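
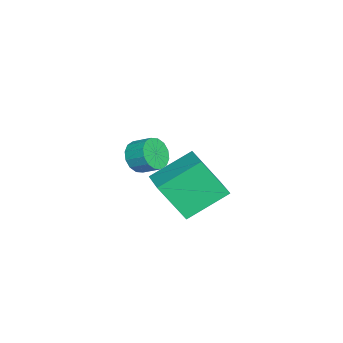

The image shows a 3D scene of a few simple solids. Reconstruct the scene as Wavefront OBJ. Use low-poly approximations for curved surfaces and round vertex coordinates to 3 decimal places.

v -1.285 -3.632 -1.027
v -0.91 -3.326 -1.738
v -0.64 -2.463 -1.224
v -1.015 -2.768 -0.513
v -1.33 -3.182 -1.758
v -1.061 -2.319 -1.245
v -1.739 -3.159 -1.583
v -1.469 -2.295 -1.07
v -2.026 -3.262 -1.259
v -1.756 -2.399 -0.745
v -2.114 -3.464 -0.872
v -1.845 -2.601 -0.359
v -1.98 -3.712 -0.527
v -1.711 -2.849 -0.014
v -1.66 -3.937 -0.316
v -1.39 -3.074 0.198
v -1.239 -4.081 -0.295
v -0.97 -3.218 0.218
v -0.831 -4.105 -0.47
v -0.561 -3.241 0.043
v -0.544 -4.001 -0.795
v -0.274 -3.138 -0.281
v -0.455 -3.799 -1.181
v -0.186 -2.936 -0.668
v -0.589 -3.551 -1.526
v -0.32 -2.688 -1.013
v 3.317 -0.909 -0.688
v 3.359 -2.084 1.052
v 2.298 0.658 0.394
v 2.34 -0.517 2.134
v 4.78 -0.243 -0.274
v 4.822 -1.418 1.466
v 3.761 1.324 0.808
v 3.803 0.149 2.548
f 2 1 5
f 2 5 3
f 3 5 6
f 3 6 4
f 5 1 7
f 5 7 6
f 6 7 8
f 6 8 4
f 7 1 9
f 7 9 8
f 8 9 10
f 8 10 4
f 9 1 11
f 9 11 10
f 10 11 12
f 10 12 4
f 11 1 13
f 11 13 12
f 12 13 14
f 12 14 4
f 13 1 15
f 13 15 14
f 14 15 16
f 14 16 4
f 15 1 17
f 15 17 16
f 16 17 18
f 16 18 4
f 17 1 19
f 17 19 18
f 18 19 20
f 18 20 4
f 19 1 21
f 19 21 20
f 20 21 22
f 20 22 4
f 21 1 23
f 21 23 22
f 22 23 24
f 22 24 4
f 23 1 25
f 23 25 24
f 24 25 26
f 24 26 4
f 25 1 2
f 25 2 26
f 26 2 3
f 26 3 4
f 28 30 27
f 31 28 27
f 27 30 29
f 29 31 27
f 28 34 30
f 32 28 31
f 32 34 28
f 30 34 29
f 33 31 29
f 29 34 33
f 33 32 31
f 34 32 33



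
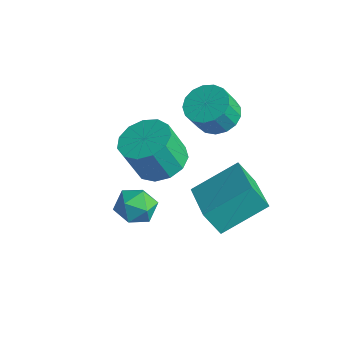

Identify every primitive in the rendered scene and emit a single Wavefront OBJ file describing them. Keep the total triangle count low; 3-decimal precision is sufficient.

v -2.287 1.485 -0.437
v -1.257 1.71 -0.206
v -1.462 1.08 1.327
v -2.493 0.855 1.097
v -1.579 2.201 -0.048
v -1.784 1.572 1.486
v -2.126 2.465 -0.013
v -2.331 1.835 1.521
v -2.725 2.417 -0.112
v -2.93 1.788 1.421
v -3.184 2.074 -0.315
v -3.39 1.445 1.218
v -3.359 1.543 -0.556
v -3.564 0.914 0.977
v -3.194 0.994 -0.759
v -3.399 0.365 0.774
v -2.741 0.601 -0.86
v -2.946 -0.029 0.673
v -2.144 0.488 -0.827
v -2.349 -0.142 0.707
v -1.592 0.692 -0.669
v -1.797 0.062 0.864
v -1.261 1.147 -0.438
v -1.467 0.518 1.095
v -1.012 1.897 -1.387
v -0.489 3.672 -0.352
v -0.533 2.348 -2.403
v -0.01 4.123 -1.368
v 0.89 1.037 -0.872
v 1.413 2.812 0.163
v 1.369 1.488 -1.888
v 1.892 3.263 -0.853
v -1.31 3.338 2.034
v -0.566 3.807 2.266
v -0.506 3.192 3.318
v -1.25 2.722 3.086
v -0.894 4.046 2.425
v -0.834 3.431 3.477
v -1.317 4.123 2.494
v -1.257 3.508 3.546
v -1.739 4.02 2.458
v -1.678 3.404 3.509
v -2.062 3.76 2.324
v -2.002 3.145 3.376
v -2.213 3.404 2.125
v -2.153 2.789 3.176
v -2.157 3.032 1.904
v -2.097 2.417 2.956
v -1.908 2.731 1.713
v -1.847 2.116 2.765
v -1.521 2.568 1.596
v -1.461 1.953 2.648
v -1.086 2.582 1.579
v -1.026 1.967 2.631
v -0.702 2.769 1.667
v -0.642 2.154 2.718
v -0.458 3.086 1.838
v -0.398 2.471 2.89
v -0.409 3.461 2.055
v -0.348 2.845 3.106
v -0.195 -0.665 -0.357
v 0.309 -0.51 0.312
v -0.449 -1.93 0.128
v 0.055 -1.775 0.797
v -0.689 -1.368 0.721
v -0.533 -0.586 0.421
v 0.393 -1.854 0.019
v 0.549 -1.072 -0.281
v 0.672 -1.244 0.544
v 0.004 -0.944 0.978
v -0.144 -1.496 -0.538
v -0.812 -1.196 -0.104
f 2 1 5
f 2 5 3
f 3 5 6
f 3 6 4
f 5 1 7
f 5 7 6
f 6 7 8
f 6 8 4
f 7 1 9
f 7 9 8
f 8 9 10
f 8 10 4
f 9 1 11
f 9 11 10
f 10 11 12
f 10 12 4
f 11 1 13
f 11 13 12
f 12 13 14
f 12 14 4
f 13 1 15
f 13 15 14
f 14 15 16
f 14 16 4
f 15 1 17
f 15 17 16
f 16 17 18
f 16 18 4
f 17 1 19
f 17 19 18
f 18 19 20
f 18 20 4
f 19 1 21
f 19 21 20
f 20 21 22
f 20 22 4
f 21 1 23
f 21 23 22
f 22 23 24
f 22 24 4
f 23 1 2
f 23 2 24
f 24 2 3
f 24 3 4
f 26 28 25
f 29 26 25
f 25 28 27
f 27 29 25
f 26 32 28
f 30 26 29
f 30 32 26
f 28 32 27
f 31 29 27
f 27 32 31
f 31 30 29
f 32 30 31
f 34 33 37
f 34 37 35
f 35 37 38
f 35 38 36
f 37 33 39
f 37 39 38
f 38 39 40
f 38 40 36
f 39 33 41
f 39 41 40
f 40 41 42
f 40 42 36
f 41 33 43
f 41 43 42
f 42 43 44
f 42 44 36
f 43 33 45
f 43 45 44
f 44 45 46
f 44 46 36
f 45 33 47
f 45 47 46
f 46 47 48
f 46 48 36
f 47 33 49
f 47 49 48
f 48 49 50
f 48 50 36
f 49 33 51
f 49 51 50
f 50 51 52
f 50 52 36
f 51 33 53
f 51 53 52
f 52 53 54
f 52 54 36
f 53 33 55
f 53 55 54
f 54 55 56
f 54 56 36
f 55 33 57
f 55 57 56
f 56 57 58
f 56 58 36
f 57 33 59
f 57 59 58
f 58 59 60
f 58 60 36
f 59 33 34
f 59 34 60
f 60 34 35
f 60 35 36
f 61 72 66
f 61 66 62
f 61 62 68
f 61 68 71
f 61 71 72
f 62 66 70
f 66 72 65
f 72 71 63
f 71 68 67
f 68 62 69
f 64 70 65
f 64 65 63
f 64 63 67
f 64 67 69
f 64 69 70
f 65 70 66
f 63 65 72
f 67 63 71
f 69 67 68
f 70 69 62



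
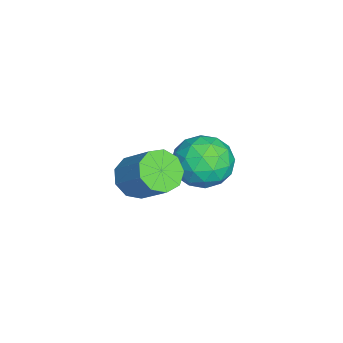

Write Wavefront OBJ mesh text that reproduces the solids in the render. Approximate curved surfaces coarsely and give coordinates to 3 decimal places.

v 1.967 -2.88 1.974
v 2.564 -2.656 1.367
v 3.39 -1.737 2.52
v 2.793 -1.96 3.126
v 2.115 -2.256 1.371
v 2.941 -1.337 2.523
v 1.596 -2.148 1.656
v 2.422 -1.228 2.809
v 1.251 -2.382 2.09
v 2.077 -1.463 3.243
v 1.241 -2.849 2.47
v 2.067 -1.93 3.622
v 1.571 -3.33 2.617
v 2.397 -2.411 3.77
v 2.086 -3.601 2.464
v 2.912 -2.682 3.616
v 2.546 -3.534 2.081
v 3.372 -2.615 3.234
v 2.735 -3.161 1.648
v 3.561 -2.242 2.801
v -2.247 -0.899 0.339
v -1.775 -0.184 -0.515
v -0.445 -1.376 0.935
v 0.027 -0.661 0.081
v -0.561 -0.175 1.02
v -1.674 0.12 0.651
v -0.546 -1.68 -0.231
v -1.659 -1.385 -0.6
v -0.723 -0.667 -0.867
v -0.733 0.263 -0.094
v -1.487 -1.823 0.514
v -1.497 -0.893 1.287
v -2.169 -0.5 -0.141
v -0.051 -1.06 0.561
v -0.397 -0.775 1.112
v -0.119 -0.355 0.61
v -2.11 -0.321 0.545
v -1.832 0.099 0.043
v -1.119 0.104 0.945
v -0.388 -1.659 0.377
v -0.11 -1.239 -0.125
v -2.101 -1.205 -0.19
v -1.823 -0.785 -0.692
v -1.101 -1.664 -0.525
v -1.273 -0.363 -0.849
v -0.215 -0.644 -0.499
v -0.551 -1.242 -0.682
v -1.205 -1.069 -0.899
v -1.279 0.183 -0.395
v -0.22 -0.097 -0.045
v -0.566 0.189 0.507
v -1.22 0.362 0.29
v -0.661 -0.101 -0.602
v -2 -1.463 0.465
v -0.941 -1.743 0.815
v -1 -1.922 0.13
v -1.654 -1.749 -0.087
v -2.005 -0.916 0.919
v -0.947 -1.197 1.269
v -1.015 -0.491 1.319
v -1.669 -0.318 1.102
v -1.559 -1.459 1.022
f 2 1 5
f 2 5 3
f 3 5 6
f 3 6 4
f 5 1 7
f 5 7 6
f 6 7 8
f 6 8 4
f 7 1 9
f 7 9 8
f 8 9 10
f 8 10 4
f 9 1 11
f 9 11 10
f 10 11 12
f 10 12 4
f 11 1 13
f 11 13 12
f 12 13 14
f 12 14 4
f 13 1 15
f 13 15 14
f 14 15 16
f 14 16 4
f 15 1 17
f 15 17 16
f 16 17 18
f 16 18 4
f 17 1 19
f 17 19 18
f 18 19 20
f 18 20 4
f 19 1 2
f 19 2 20
f 20 2 3
f 20 3 4
f 21 58 37
f 58 32 61
f 37 61 26
f 58 61 37
f 21 37 33
f 37 26 38
f 33 38 22
f 37 38 33
f 21 33 42
f 33 22 43
f 42 43 28
f 33 43 42
f 21 42 54
f 42 28 57
f 54 57 31
f 42 57 54
f 21 54 58
f 54 31 62
f 58 62 32
f 54 62 58
f 22 38 49
f 38 26 52
f 49 52 30
f 38 52 49
f 26 61 39
f 61 32 60
f 39 60 25
f 61 60 39
f 32 62 59
f 62 31 55
f 59 55 23
f 62 55 59
f 31 57 56
f 57 28 44
f 56 44 27
f 57 44 56
f 28 43 48
f 43 22 45
f 48 45 29
f 43 45 48
f 24 50 36
f 50 30 51
f 36 51 25
f 50 51 36
f 24 36 34
f 36 25 35
f 34 35 23
f 36 35 34
f 24 34 41
f 34 23 40
f 41 40 27
f 34 40 41
f 24 41 46
f 41 27 47
f 46 47 29
f 41 47 46
f 24 46 50
f 46 29 53
f 50 53 30
f 46 53 50
f 25 51 39
f 51 30 52
f 39 52 26
f 51 52 39
f 23 35 59
f 35 25 60
f 59 60 32
f 35 60 59
f 27 40 56
f 40 23 55
f 56 55 31
f 40 55 56
f 29 47 48
f 47 27 44
f 48 44 28
f 47 44 48
f 30 53 49
f 53 29 45
f 49 45 22
f 53 45 49



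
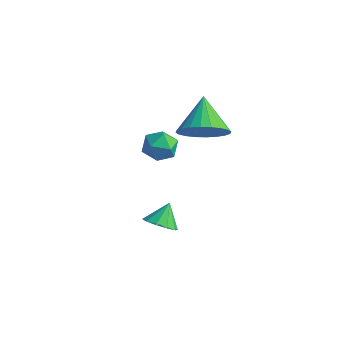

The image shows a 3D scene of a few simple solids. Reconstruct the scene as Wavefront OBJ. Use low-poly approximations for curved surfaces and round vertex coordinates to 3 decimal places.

v 2.897 2.108 2.467
v 3.73 2.129 3.139
v 2.043 3.192 3.493
v 3.824 2.445 2.883
v 3.777 2.71 2.564
v 3.596 2.883 2.23
v 3.309 2.938 1.932
v 2.959 2.867 1.716
v 2.6 2.68 1.614
v 2.286 2.406 1.642
v 2.065 2.087 1.795
v 1.971 1.771 2.051
v 2.018 1.506 2.371
v 2.199 1.333 2.705
v 2.486 1.278 3.002
v 2.836 1.349 3.219
v 3.195 1.535 3.321
v 3.509 1.809 3.293
v 0.852 2.533 0.228
v 1.493 2.056 0.207
v 0.307 1.764 1.113
v 0.948 1.287 1.092
v 1.006 2.02 1.405
v 1.342 2.496 0.858
v 0.458 1.324 0.462
v 0.794 1.8 -0.085
v 1.249 1.309 0.352
v 1.588 1.739 0.934
v 0.212 2.081 0.386
v 0.551 2.511 0.968
v 2.118 0.41 -2.53
v 2.72 0.764 -2.776
v 2.022 1.13 -1.73
v 2.354 0.945 -2.983
v 1.899 0.922 -3.017
v 1.527 0.703 -2.865
v 1.381 0.373 -2.585
v 1.517 0.056 -2.284
v 1.882 -0.125 -2.077
v 2.338 -0.102 -2.043
v 2.709 0.117 -2.195
v 2.855 0.448 -2.475
f 2 1 4
f 2 4 3
f 4 1 5
f 4 5 3
f 5 1 6
f 5 6 3
f 6 1 7
f 6 7 3
f 7 1 8
f 7 8 3
f 8 1 9
f 8 9 3
f 9 1 10
f 9 10 3
f 10 1 11
f 10 11 3
f 11 1 12
f 11 12 3
f 12 1 13
f 12 13 3
f 13 1 14
f 13 14 3
f 14 1 15
f 14 15 3
f 15 1 16
f 15 16 3
f 16 1 17
f 16 17 3
f 17 1 18
f 17 18 3
f 18 1 2
f 18 2 3
f 19 30 24
f 19 24 20
f 19 20 26
f 19 26 29
f 19 29 30
f 20 24 28
f 24 30 23
f 30 29 21
f 29 26 25
f 26 20 27
f 22 28 23
f 22 23 21
f 22 21 25
f 22 25 27
f 22 27 28
f 23 28 24
f 21 23 30
f 25 21 29
f 27 25 26
f 28 27 20
f 32 31 34
f 32 34 33
f 34 31 35
f 34 35 33
f 35 31 36
f 35 36 33
f 36 31 37
f 36 37 33
f 37 31 38
f 37 38 33
f 38 31 39
f 38 39 33
f 39 31 40
f 39 40 33
f 40 31 41
f 40 41 33
f 41 31 42
f 41 42 33
f 42 31 32
f 42 32 33



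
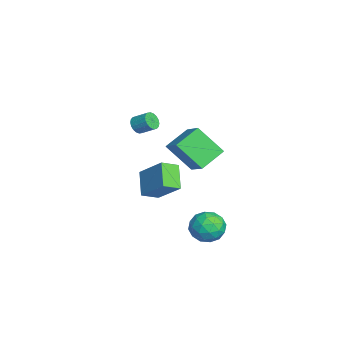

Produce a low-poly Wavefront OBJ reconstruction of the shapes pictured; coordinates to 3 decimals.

v -4.078 -3.869 -3.708
v -2.93 -2.732 -2.32
v -4.471 -2.88 -4.194
v -3.323 -1.743 -2.806
v -2.757 -3.877 -4.794
v -1.609 -2.74 -3.406
v -3.15 -2.888 -5.28
v -2.002 -1.751 -3.892
v 0.567 -1.418 -0.866
v 0.02 -2.739 0.659
v -0.289 -0.197 -0.116
v -0.837 -1.517 1.409
v 1.957 -0.983 0.011
v 1.409 -2.303 1.536
v 1.1 0.239 0.761
v 0.553 -1.082 2.286
v 3.555 0.042 -3.943
v 4.297 -0.341 -3.303
v 2.643 -1.379 -3.737
v 3.385 -1.762 -3.097
v 2.793 -0.949 -2.789
v 3.357 -0.071 -2.916
v 3.583 -1.649 -4.124
v 4.147 -0.771 -4.251
v 4.314 -1.386 -3.415
v 3.826 -0.954 -2.59
v 3.114 -0.766 -4.45
v 2.626 -0.334 -3.625
v 4.006 -0.025 -3.641
v 2.934 -1.695 -3.399
v 2.586 -1.218 -3.218
v 3.022 -1.443 -2.842
v 3.454 0.134 -3.414
v 3.89 -0.091 -3.038
v 3.006 -0.449 -2.736
v 3.05 -1.629 -4.002
v 3.486 -1.854 -3.626
v 3.918 -0.277 -4.198
v 4.354 -0.502 -3.822
v 3.934 -1.271 -4.304
v 4.452 -0.864 -3.331
v 3.916 -1.7 -3.21
v 4.032 -1.633 -3.813
v 4.364 -1.117 -3.888
v 4.165 -0.61 -2.846
v 3.629 -1.445 -2.725
v 3.281 -0.967 -2.544
v 3.613 -0.451 -2.619
v 4.175 -1.224 -2.912
v 3.311 -0.275 -4.315
v 2.775 -1.11 -4.194
v 3.327 -1.269 -4.421
v 3.659 -0.753 -4.496
v 3.024 -0.02 -3.83
v 2.488 -0.856 -3.709
v 2.576 -0.603 -3.152
v 2.908 -0.087 -3.227
v 2.765 -0.496 -4.128
v -0.038 -4.215 2.324
v 0.204 -4.603 2.681
v 0.621 -3.852 3.213
v 0.378 -3.465 2.856
v 0.384 -4.573 2.498
v 0.801 -3.822 3.03
v 0.48 -4.472 2.281
v 0.897 -3.721 2.812
v 0.473 -4.321 2.072
v 0.89 -3.57 2.603
v 0.365 -4.148 1.913
v 0.782 -3.398 2.444
v 0.177 -3.989 1.836
v 0.594 -3.238 2.367
v -0.054 -3.875 1.855
v 0.363 -3.124 2.386
v -0.281 -3.828 1.967
v 0.136 -3.077 2.499
v -0.461 -3.858 2.15
v -0.044 -3.107 2.682
v -0.557 -3.959 2.368
v -0.14 -3.208 2.899
v -0.55 -4.11 2.577
v -0.133 -3.359 3.108
v -0.442 -4.282 2.736
v -0.025 -3.532 3.267
v -0.254 -4.442 2.813
v 0.163 -3.691 3.344
v -0.023 -4.556 2.794
v 0.394 -3.805 3.325
f 2 4 1
f 5 2 1
f 1 4 3
f 3 5 1
f 2 8 4
f 6 2 5
f 6 8 2
f 4 8 3
f 7 5 3
f 3 8 7
f 7 6 5
f 8 6 7
f 10 12 9
f 13 10 9
f 9 12 11
f 11 13 9
f 10 16 12
f 14 10 13
f 14 16 10
f 12 16 11
f 15 13 11
f 11 16 15
f 15 14 13
f 16 14 15
f 17 54 33
f 54 28 57
f 33 57 22
f 54 57 33
f 17 33 29
f 33 22 34
f 29 34 18
f 33 34 29
f 17 29 38
f 29 18 39
f 38 39 24
f 29 39 38
f 17 38 50
f 38 24 53
f 50 53 27
f 38 53 50
f 17 50 54
f 50 27 58
f 54 58 28
f 50 58 54
f 18 34 45
f 34 22 48
f 45 48 26
f 34 48 45
f 22 57 35
f 57 28 56
f 35 56 21
f 57 56 35
f 28 58 55
f 58 27 51
f 55 51 19
f 58 51 55
f 27 53 52
f 53 24 40
f 52 40 23
f 53 40 52
f 24 39 44
f 39 18 41
f 44 41 25
f 39 41 44
f 20 46 32
f 46 26 47
f 32 47 21
f 46 47 32
f 20 32 30
f 32 21 31
f 30 31 19
f 32 31 30
f 20 30 37
f 30 19 36
f 37 36 23
f 30 36 37
f 20 37 42
f 37 23 43
f 42 43 25
f 37 43 42
f 20 42 46
f 42 25 49
f 46 49 26
f 42 49 46
f 21 47 35
f 47 26 48
f 35 48 22
f 47 48 35
f 19 31 55
f 31 21 56
f 55 56 28
f 31 56 55
f 23 36 52
f 36 19 51
f 52 51 27
f 36 51 52
f 25 43 44
f 43 23 40
f 44 40 24
f 43 40 44
f 26 49 45
f 49 25 41
f 45 41 18
f 49 41 45
f 60 59 63
f 60 63 61
f 61 63 64
f 61 64 62
f 63 59 65
f 63 65 64
f 64 65 66
f 64 66 62
f 65 59 67
f 65 67 66
f 66 67 68
f 66 68 62
f 67 59 69
f 67 69 68
f 68 69 70
f 68 70 62
f 69 59 71
f 69 71 70
f 70 71 72
f 70 72 62
f 71 59 73
f 71 73 72
f 72 73 74
f 72 74 62
f 73 59 75
f 73 75 74
f 74 75 76
f 74 76 62
f 75 59 77
f 75 77 76
f 76 77 78
f 76 78 62
f 77 59 79
f 77 79 78
f 78 79 80
f 78 80 62
f 79 59 81
f 79 81 80
f 80 81 82
f 80 82 62
f 81 59 83
f 81 83 82
f 82 83 84
f 82 84 62
f 83 59 85
f 83 85 84
f 84 85 86
f 84 86 62
f 85 59 87
f 85 87 86
f 86 87 88
f 86 88 62
f 87 59 60
f 87 60 88
f 88 60 61
f 88 61 62



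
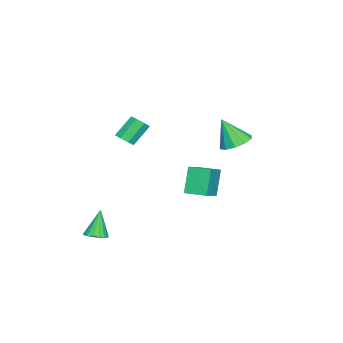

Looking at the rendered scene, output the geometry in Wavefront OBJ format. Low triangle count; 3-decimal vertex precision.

v 2.252 -1.77 -4.186
v 2.735 -1.389 -3.977
v 1.588 -1.77 -2.654
v 2.517 -1.188 -4.071
v 2.239 -1.12 -4.192
v 1.963 -1.201 -4.311
v 1.754 -1.412 -4.402
v 1.658 -1.705 -4.443
v 1.699 -2.013 -4.426
v 1.866 -2.265 -4.353
v 2.122 -2.404 -4.243
v 2.407 -2.397 -4.119
v 2.657 -2.247 -4.011
v 2.814 -1.987 -3.943
v 2.842 -1.677 -3.931
v -3.811 1.213 -3.682
v -4.607 1.152 -2.147
v -3.748 2.489 -3.599
v -4.543 2.428 -2.064
v -2.597 1.112 -3.056
v -3.392 1.051 -1.521
v -2.533 2.388 -2.973
v -3.329 2.327 -1.438
v 1.612 -0.423 2.601
v 2.082 -0.441 2.957
v 1.318 0.105 3.995
v 0.848 0.123 3.639
v 2.052 -0.052 2.73
v 1.288 0.494 3.768
v 1.764 0.12 2.427
v 1 0.666 3.465
v 1.387 -0.026 2.227
v 0.623 0.52 3.265
v 1.142 -0.405 2.245
v 0.378 0.141 3.283
v 1.172 -0.794 2.472
v 0.408 -0.248 3.51
v 1.46 -0.966 2.775
v 0.696 -0.42 3.813
v 1.837 -0.82 2.975
v 1.073 -0.274 4.013
v -1.586 4.25 1.76
v -0.721 4.514 1.862
v -1.534 3.49 3.28
v -1.052 4.916 2.075
v -1.587 5.064 2.166
v -2.122 4.9 2.103
v -2.451 4.488 1.909
v -2.451 3.985 1.657
v -2.119 3.583 1.445
v -1.584 3.435 1.353
v -1.05 3.599 1.417
v -0.72 4.011 1.611
f 2 1 4
f 2 4 3
f 4 1 5
f 4 5 3
f 5 1 6
f 5 6 3
f 6 1 7
f 6 7 3
f 7 1 8
f 7 8 3
f 8 1 9
f 8 9 3
f 9 1 10
f 9 10 3
f 10 1 11
f 10 11 3
f 11 1 12
f 11 12 3
f 12 1 13
f 12 13 3
f 13 1 14
f 13 14 3
f 14 1 15
f 14 15 3
f 15 1 2
f 15 2 3
f 17 19 16
f 20 17 16
f 16 19 18
f 18 20 16
f 17 23 19
f 21 17 20
f 21 23 17
f 19 23 18
f 22 20 18
f 18 23 22
f 22 21 20
f 23 21 22
f 25 24 28
f 25 28 26
f 26 28 29
f 26 29 27
f 28 24 30
f 28 30 29
f 29 30 31
f 29 31 27
f 30 24 32
f 30 32 31
f 31 32 33
f 31 33 27
f 32 24 34
f 32 34 33
f 33 34 35
f 33 35 27
f 34 24 36
f 34 36 35
f 35 36 37
f 35 37 27
f 36 24 38
f 36 38 37
f 37 38 39
f 37 39 27
f 38 24 40
f 38 40 39
f 39 40 41
f 39 41 27
f 40 24 25
f 40 25 41
f 41 25 26
f 41 26 27
f 43 42 45
f 43 45 44
f 45 42 46
f 45 46 44
f 46 42 47
f 46 47 44
f 47 42 48
f 47 48 44
f 48 42 49
f 48 49 44
f 49 42 50
f 49 50 44
f 50 42 51
f 50 51 44
f 51 42 52
f 51 52 44
f 52 42 53
f 52 53 44
f 53 42 43
f 53 43 44



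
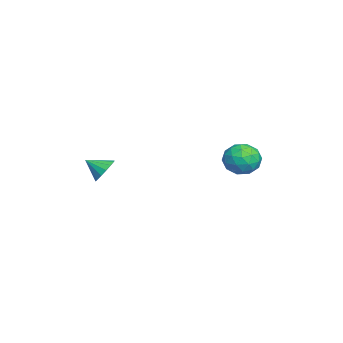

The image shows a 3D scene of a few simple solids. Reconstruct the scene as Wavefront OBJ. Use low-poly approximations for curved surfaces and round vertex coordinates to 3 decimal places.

v 2.227 -2.094 3.211
v 2.858 -1.96 3.53
v 2.113 -2.986 3.809
v 2.604 -1.786 3.741
v 2.249 -1.695 3.81
v 1.888 -1.711 3.718
v 1.618 -1.83 3.49
v 1.511 -2.019 3.187
v 1.596 -2.229 2.891
v 1.849 -2.402 2.68
v 2.204 -2.493 2.612
v 2.565 -2.477 2.704
v 2.835 -2.359 2.932
v 2.942 -2.169 3.234
v -2.934 4.51 1.72
v -1.972 4.285 1.735
v -3.268 3.135 2.465
v -2.306 2.91 2.48
v -2.648 3.65 3.038
v -2.442 4.5 2.577
v -2.798 2.92 1.623
v -2.592 3.77 1.162
v -1.888 3.302 1.675
v -1.795 3.754 2.549
v -3.445 3.666 1.651
v -3.352 4.118 2.525
v -2.424 4.518 1.662
v -2.816 2.902 2.538
v -3.017 3.337 2.866
v -2.452 3.205 2.875
v -2.7 4.645 2.157
v -2.135 4.512 2.166
v -2.532 4.14 2.932
v -3.105 2.908 2.034
v -2.54 2.775 2.043
v -2.788 4.215 1.325
v -2.223 4.083 1.334
v -2.708 3.28 1.268
v -1.809 3.808 1.635
v -2.005 3 2.074
v -2.294 3.006 1.57
v -2.173 3.505 1.299
v -1.755 4.073 2.149
v -1.951 3.265 2.587
v -2.152 3.701 2.915
v -2.031 4.2 2.644
v -1.705 3.496 2.114
v -3.289 4.155 1.613
v -3.485 3.347 2.051
v -3.209 3.22 1.556
v -3.088 3.719 1.285
v -3.235 4.42 2.126
v -3.431 3.612 2.565
v -3.067 3.915 2.901
v -2.946 4.414 2.63
v -3.535 3.924 2.086
f 2 1 4
f 2 4 3
f 4 1 5
f 4 5 3
f 5 1 6
f 5 6 3
f 6 1 7
f 6 7 3
f 7 1 8
f 7 8 3
f 8 1 9
f 8 9 3
f 9 1 10
f 9 10 3
f 10 1 11
f 10 11 3
f 11 1 12
f 11 12 3
f 12 1 13
f 12 13 3
f 13 1 14
f 13 14 3
f 14 1 2
f 14 2 3
f 15 52 31
f 52 26 55
f 31 55 20
f 52 55 31
f 15 31 27
f 31 20 32
f 27 32 16
f 31 32 27
f 15 27 36
f 27 16 37
f 36 37 22
f 27 37 36
f 15 36 48
f 36 22 51
f 48 51 25
f 36 51 48
f 15 48 52
f 48 25 56
f 52 56 26
f 48 56 52
f 16 32 43
f 32 20 46
f 43 46 24
f 32 46 43
f 20 55 33
f 55 26 54
f 33 54 19
f 55 54 33
f 26 56 53
f 56 25 49
f 53 49 17
f 56 49 53
f 25 51 50
f 51 22 38
f 50 38 21
f 51 38 50
f 22 37 42
f 37 16 39
f 42 39 23
f 37 39 42
f 18 44 30
f 44 24 45
f 30 45 19
f 44 45 30
f 18 30 28
f 30 19 29
f 28 29 17
f 30 29 28
f 18 28 35
f 28 17 34
f 35 34 21
f 28 34 35
f 18 35 40
f 35 21 41
f 40 41 23
f 35 41 40
f 18 40 44
f 40 23 47
f 44 47 24
f 40 47 44
f 19 45 33
f 45 24 46
f 33 46 20
f 45 46 33
f 17 29 53
f 29 19 54
f 53 54 26
f 29 54 53
f 21 34 50
f 34 17 49
f 50 49 25
f 34 49 50
f 23 41 42
f 41 21 38
f 42 38 22
f 41 38 42
f 24 47 43
f 47 23 39
f 43 39 16
f 47 39 43



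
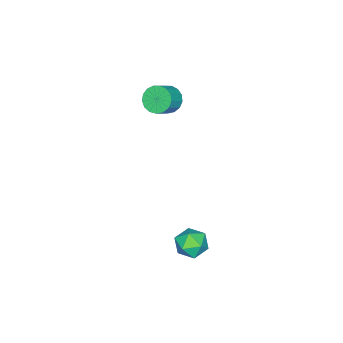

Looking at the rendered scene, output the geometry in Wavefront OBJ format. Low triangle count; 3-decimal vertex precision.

v 2.892 3.201 -2.461
v 3.834 3.541 -2.586
v 3.206 1.959 -3.474
v 4.148 2.299 -3.599
v 3.865 1.913 -2.71
v 3.67 2.681 -2.084
v 3.37 2.819 -3.976
v 3.175 3.587 -3.35
v 4.129 3.306 -3.522
v 4.435 2.746 -2.74
v 2.605 2.754 -3.32
v 2.911 2.194 -2.538
v -4.12 -3.52 0.329
v -3.712 -2.834 -0.168
v -2.673 -2.913 0.574
v -3.08 -3.6 1.071
v -3.93 -2.616 0.159
v -2.89 -2.695 0.902
v -4.191 -2.604 0.526
v -3.151 -2.683 1.268
v -4.435 -2.802 0.847
v -3.396 -2.882 1.59
v -4.608 -3.165 1.049
v -3.568 -3.245 1.792
v -4.668 -3.61 1.087
v -3.629 -3.689 1.83
v -4.603 -4.033 0.95
v -3.564 -4.113 1.693
v -4.427 -4.34 0.672
v -3.388 -4.419 1.415
v -4.181 -4.458 0.314
v -3.142 -4.537 1.057
v -3.921 -4.362 -0.04
v -2.881 -4.441 0.703
v -3.706 -4.073 -0.309
v -2.666 -4.152 0.433
v -3.586 -3.657 -0.433
v -2.546 -3.736 0.31
v -3.588 -3.21 -0.382
v -2.549 -3.289 0.361
f 1 12 6
f 1 6 2
f 1 2 8
f 1 8 11
f 1 11 12
f 2 6 10
f 6 12 5
f 12 11 3
f 11 8 7
f 8 2 9
f 4 10 5
f 4 5 3
f 4 3 7
f 4 7 9
f 4 9 10
f 5 10 6
f 3 5 12
f 7 3 11
f 9 7 8
f 10 9 2
f 14 13 17
f 14 17 15
f 15 17 18
f 15 18 16
f 17 13 19
f 17 19 18
f 18 19 20
f 18 20 16
f 19 13 21
f 19 21 20
f 20 21 22
f 20 22 16
f 21 13 23
f 21 23 22
f 22 23 24
f 22 24 16
f 23 13 25
f 23 25 24
f 24 25 26
f 24 26 16
f 25 13 27
f 25 27 26
f 26 27 28
f 26 28 16
f 27 13 29
f 27 29 28
f 28 29 30
f 28 30 16
f 29 13 31
f 29 31 30
f 30 31 32
f 30 32 16
f 31 13 33
f 31 33 32
f 32 33 34
f 32 34 16
f 33 13 35
f 33 35 34
f 34 35 36
f 34 36 16
f 35 13 37
f 35 37 36
f 36 37 38
f 36 38 16
f 37 13 39
f 37 39 38
f 38 39 40
f 38 40 16
f 39 13 14
f 39 14 40
f 40 14 15
f 40 15 16



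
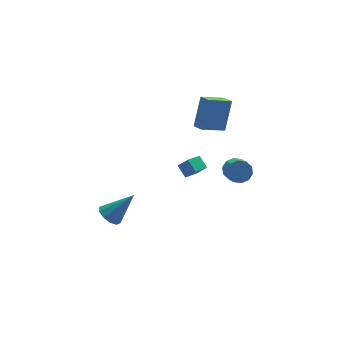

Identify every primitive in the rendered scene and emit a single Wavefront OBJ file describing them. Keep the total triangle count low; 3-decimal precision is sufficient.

v -4.076 -0.339 -3.603
v -3.536 0.101 -3.996
v -2.704 -0.621 -2.037
v -3.801 0.404 -3.709
v -4.171 0.423 -3.382
v -4.505 0.151 -3.139
v -4.674 -0.309 -3.073
v -4.615 -0.78 -3.209
v -4.35 -1.083 -3.496
v -3.98 -1.102 -3.824
v -3.646 -0.83 -4.067
v -3.477 -0.37 -4.133
v -0.77 -3.287 1.22
v -0.905 -2.586 1.699
v 0.072 -2.915 0.914
v -0.063 -2.214 1.393
v -0.337 -3.686 1.927
v -0.472 -2.985 2.406
v 0.505 -3.314 1.621
v 0.37 -2.613 2.1
v 2.47 1.63 0.046
v 3.252 2.403 1.823
v 2.331 2.41 -0.233
v 3.113 3.184 1.544
v 3.967 1.656 -0.624
v 4.749 2.43 1.153
v 3.828 2.437 -0.903
v 4.61 3.21 0.874
v 3.55 -0.628 -2.122
v 4.071 -0.367 -1.619
v 3.932 -1.252 -1.015
v 3.41 -1.512 -1.518
v 3.643 -0.207 -1.483
v 3.504 -1.092 -0.88
v 3.18 -0.208 -1.592
v 3.041 -1.093 -0.989
v 2.858 -0.37 -1.903
v 2.719 -1.254 -1.3
v 2.8 -0.629 -2.297
v 2.661 -1.514 -1.694
v 3.028 -0.888 -2.625
v 2.889 -1.773 -2.021
v 3.456 -1.048 -2.76
v 3.317 -1.933 -2.157
v 3.919 -1.047 -2.651
v 3.78 -1.932 -2.048
v 4.241 -0.886 -2.34
v 4.102 -1.77 -1.737
v 4.299 -0.626 -1.946
v 4.16 -1.511 -1.343
f 2 1 4
f 2 4 3
f 4 1 5
f 4 5 3
f 5 1 6
f 5 6 3
f 6 1 7
f 6 7 3
f 7 1 8
f 7 8 3
f 8 1 9
f 8 9 3
f 9 1 10
f 9 10 3
f 10 1 11
f 10 11 3
f 11 1 12
f 11 12 3
f 12 1 2
f 12 2 3
f 14 16 13
f 17 14 13
f 13 16 15
f 15 17 13
f 14 20 16
f 18 14 17
f 18 20 14
f 16 20 15
f 19 17 15
f 15 20 19
f 19 18 17
f 20 18 19
f 22 24 21
f 25 22 21
f 21 24 23
f 23 25 21
f 22 28 24
f 26 22 25
f 26 28 22
f 24 28 23
f 27 25 23
f 23 28 27
f 27 26 25
f 28 26 27
f 30 29 33
f 30 33 31
f 31 33 34
f 31 34 32
f 33 29 35
f 33 35 34
f 34 35 36
f 34 36 32
f 35 29 37
f 35 37 36
f 36 37 38
f 36 38 32
f 37 29 39
f 37 39 38
f 38 39 40
f 38 40 32
f 39 29 41
f 39 41 40
f 40 41 42
f 40 42 32
f 41 29 43
f 41 43 42
f 42 43 44
f 42 44 32
f 43 29 45
f 43 45 44
f 44 45 46
f 44 46 32
f 45 29 47
f 45 47 46
f 46 47 48
f 46 48 32
f 47 29 49
f 47 49 48
f 48 49 50
f 48 50 32
f 49 29 30
f 49 30 50
f 50 30 31
f 50 31 32



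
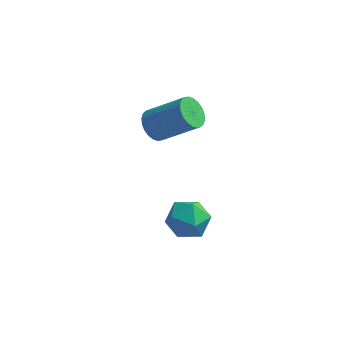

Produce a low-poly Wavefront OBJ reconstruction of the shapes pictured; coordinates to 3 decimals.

v -4.495 2.179 1.655
v -4.221 1.712 1.333
v -2.931 1.774 2.343
v -3.205 2.241 2.665
v -4.136 1.909 1.213
v -2.846 1.971 2.223
v -4.106 2.147 1.16
v -2.816 2.209 2.17
v -4.136 2.39 1.183
v -2.845 2.452 2.193
v -4.22 2.601 1.277
v -2.929 2.663 2.287
v -4.345 2.748 1.429
v -3.055 2.809 2.439
v -4.494 2.808 1.615
v -3.204 2.87 2.625
v -4.643 2.772 1.808
v -3.353 2.834 2.818
v -4.769 2.646 1.977
v -3.479 2.708 2.987
v -4.854 2.449 2.097
v -3.564 2.511 3.107
v -4.884 2.211 2.15
v -3.594 2.273 3.16
v -4.855 1.968 2.127
v -3.564 2.03 3.137
v -4.771 1.757 2.033
v -3.48 1.819 3.043
v -4.645 1.611 1.881
v -3.355 1.672 2.891
v -4.496 1.55 1.695
v -3.206 1.612 2.705
v -4.347 1.586 1.502
v -3.057 1.648 2.512
v -3.275 1.245 -1.873
v -2.463 1.137 -2.011
v -3.277 0.183 -1.049
v -2.465 0.075 -1.187
v -2.729 0.735 -0.756
v -2.728 1.391 -1.266
v -3.012 -0.071 -1.794
v -3.011 0.585 -2.304
v -2.3 0.324 -1.962
v -2.126 0.822 -1.32
v -3.614 0.498 -1.74
v -3.44 0.996 -1.098
f 2 1 5
f 2 5 3
f 3 5 6
f 3 6 4
f 5 1 7
f 5 7 6
f 6 7 8
f 6 8 4
f 7 1 9
f 7 9 8
f 8 9 10
f 8 10 4
f 9 1 11
f 9 11 10
f 10 11 12
f 10 12 4
f 11 1 13
f 11 13 12
f 12 13 14
f 12 14 4
f 13 1 15
f 13 15 14
f 14 15 16
f 14 16 4
f 15 1 17
f 15 17 16
f 16 17 18
f 16 18 4
f 17 1 19
f 17 19 18
f 18 19 20
f 18 20 4
f 19 1 21
f 19 21 20
f 20 21 22
f 20 22 4
f 21 1 23
f 21 23 22
f 22 23 24
f 22 24 4
f 23 1 25
f 23 25 24
f 24 25 26
f 24 26 4
f 25 1 27
f 25 27 26
f 26 27 28
f 26 28 4
f 27 1 29
f 27 29 28
f 28 29 30
f 28 30 4
f 29 1 31
f 29 31 30
f 30 31 32
f 30 32 4
f 31 1 33
f 31 33 32
f 32 33 34
f 32 34 4
f 33 1 2
f 33 2 34
f 34 2 3
f 34 3 4
f 35 46 40
f 35 40 36
f 35 36 42
f 35 42 45
f 35 45 46
f 36 40 44
f 40 46 39
f 46 45 37
f 45 42 41
f 42 36 43
f 38 44 39
f 38 39 37
f 38 37 41
f 38 41 43
f 38 43 44
f 39 44 40
f 37 39 46
f 41 37 45
f 43 41 42
f 44 43 36



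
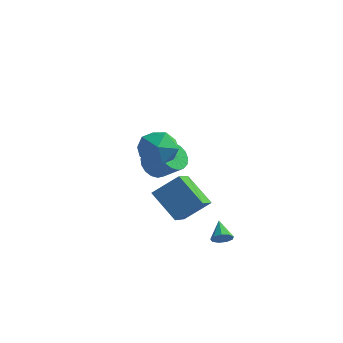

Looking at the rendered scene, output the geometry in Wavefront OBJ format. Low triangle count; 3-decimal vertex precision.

v 0.888 -1.221 2.734
v 1.521 -2.087 2.764
v -0.481 -2.233 2.396
v 0.152 -3.099 2.426
v -0.054 -2.553 3.326
v 0.793 -1.928 3.535
v 0.247 -2.392 1.625
v 1.094 -1.767 1.834
v 1.125 -2.811 2.079
v 0.939 -2.91 3.13
v 0.101 -1.41 2.03
v -0.085 -1.509 3.081
v -2.984 3.648 -2.445
v -2.441 3.587 -3.122
v -1.292 3.511 -2.192
v -1.836 3.572 -1.515
v -2.469 3.997 -3.053
v -1.32 3.921 -2.123
v -2.616 4.327 -2.845
v -1.467 4.251 -1.915
v -2.847 4.501 -2.545
v -1.698 4.425 -1.616
v -3.109 4.48 -2.223
v -1.96 4.404 -1.293
v -3.343 4.268 -1.951
v -2.194 4.192 -1.021
v -3.495 3.914 -1.793
v -2.346 3.838 -0.863
v -3.53 3.499 -1.783
v -2.381 3.423 -0.854
v -3.44 3.119 -1.926
v -2.291 3.043 -0.996
v -3.245 2.859 -2.187
v -2.096 2.783 -1.257
v -2.991 2.78 -2.507
v -1.842 2.704 -1.578
v -2.736 2.9 -2.814
v -1.587 2.824 -1.884
v -2.537 3.192 -3.035
v -1.388 3.116 -2.105
v 0.088 -1.141 -0.94
v 0.332 -2.421 -0.216
v 1.066 -0.407 0.029
v 1.31 -1.686 0.752
v 1.49 -1.514 -2.072
v 1.734 -2.793 -1.349
v 2.468 -0.779 -1.104
v 2.712 -2.059 -0.38
v 2.756 -0.259 -3.687
v 3.125 -0.288 -3.294
v 2.184 0.499 -3.093
v 3.22 -0.027 -3.537
v 3.097 0.127 -3.85
v 2.815 0.099 -4.087
v 2.505 -0.095 -4.137
v 2.313 -0.367 -3.976
v 2.328 -0.587 -3.681
v 2.543 -0.655 -3.388
v 2.858 -0.536 -3.235
f 1 12 6
f 1 6 2
f 1 2 8
f 1 8 11
f 1 11 12
f 2 6 10
f 6 12 5
f 12 11 3
f 11 8 7
f 8 2 9
f 4 10 5
f 4 5 3
f 4 3 7
f 4 7 9
f 4 9 10
f 5 10 6
f 3 5 12
f 7 3 11
f 9 7 8
f 10 9 2
f 14 13 17
f 14 17 15
f 15 17 18
f 15 18 16
f 17 13 19
f 17 19 18
f 18 19 20
f 18 20 16
f 19 13 21
f 19 21 20
f 20 21 22
f 20 22 16
f 21 13 23
f 21 23 22
f 22 23 24
f 22 24 16
f 23 13 25
f 23 25 24
f 24 25 26
f 24 26 16
f 25 13 27
f 25 27 26
f 26 27 28
f 26 28 16
f 27 13 29
f 27 29 28
f 28 29 30
f 28 30 16
f 29 13 31
f 29 31 30
f 30 31 32
f 30 32 16
f 31 13 33
f 31 33 32
f 32 33 34
f 32 34 16
f 33 13 35
f 33 35 34
f 34 35 36
f 34 36 16
f 35 13 37
f 35 37 36
f 36 37 38
f 36 38 16
f 37 13 39
f 37 39 38
f 38 39 40
f 38 40 16
f 39 13 14
f 39 14 40
f 40 14 15
f 40 15 16
f 42 44 41
f 45 42 41
f 41 44 43
f 43 45 41
f 42 48 44
f 46 42 45
f 46 48 42
f 44 48 43
f 47 45 43
f 43 48 47
f 47 46 45
f 48 46 47
f 50 49 52
f 50 52 51
f 52 49 53
f 52 53 51
f 53 49 54
f 53 54 51
f 54 49 55
f 54 55 51
f 55 49 56
f 55 56 51
f 56 49 57
f 56 57 51
f 57 49 58
f 57 58 51
f 58 49 59
f 58 59 51
f 59 49 50
f 59 50 51



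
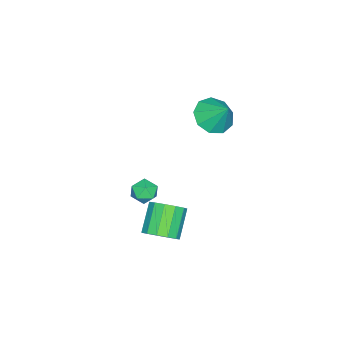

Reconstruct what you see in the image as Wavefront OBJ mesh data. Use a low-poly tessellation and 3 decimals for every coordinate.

v -1.745 -0.606 -1.673
v -1.157 -0.476 -1.286
v -1.783 -1.684 -1.254
v -1.195 -1.554 -0.867
v -1.811 -1.231 -0.701
v -1.787 -0.565 -0.96
v -1.153 -1.595 -1.58
v -1.129 -0.929 -1.839
v -0.791 -1.088 -1.229
v -1.198 -0.862 -0.686
v -1.742 -1.298 -1.854
v -2.149 -1.072 -1.311
v -3.808 1.21 3.114
v -3.409 1.861 2.453
v -3.472 2.07 4.166
v -4.077 2.004 2.551
v -4.62 1.775 2.912
v -4.783 1.282 3.367
v -4.49 0.755 3.704
v -3.878 0.441 3.765
v -3.233 0.487 3.522
v -2.857 0.87 3.087
v -2.927 1.413 2.665
v -0.016 0.437 -2.637
v 0.389 1.01 -2.122
v -0.78 0.816 -0.988
v -1.184 0.243 -1.503
v 0.078 1.268 -2.399
v -1.091 1.075 -1.265
v -0.263 1.263 -2.751
v -1.432 1.069 -1.617
v -0.525 0.995 -3.067
v -1.694 0.802 -1.933
v -0.626 0.55 -3.247
v -1.795 0.357 -2.113
v -0.533 0.069 -3.232
v -1.701 -0.124 -2.098
v -0.275 -0.295 -3.029
v -1.444 -0.489 -1.895
v 0.065 -0.427 -2.702
v -1.104 -0.621 -1.567
v 0.379 -0.285 -2.353
v -0.79 -0.478 -1.219
v 0.568 0.087 -2.095
v -0.601 -0.107 -0.961
v 0.572 0.569 -2.009
v -0.597 0.376 -0.875
f 1 12 6
f 1 6 2
f 1 2 8
f 1 8 11
f 1 11 12
f 2 6 10
f 6 12 5
f 12 11 3
f 11 8 7
f 8 2 9
f 4 10 5
f 4 5 3
f 4 3 7
f 4 7 9
f 4 9 10
f 5 10 6
f 3 5 12
f 7 3 11
f 9 7 8
f 10 9 2
f 14 13 16
f 14 16 15
f 16 13 17
f 16 17 15
f 17 13 18
f 17 18 15
f 18 13 19
f 18 19 15
f 19 13 20
f 19 20 15
f 20 13 21
f 20 21 15
f 21 13 22
f 21 22 15
f 22 13 23
f 22 23 15
f 23 13 14
f 23 14 15
f 25 24 28
f 25 28 26
f 26 28 29
f 26 29 27
f 28 24 30
f 28 30 29
f 29 30 31
f 29 31 27
f 30 24 32
f 30 32 31
f 31 32 33
f 31 33 27
f 32 24 34
f 32 34 33
f 33 34 35
f 33 35 27
f 34 24 36
f 34 36 35
f 35 36 37
f 35 37 27
f 36 24 38
f 36 38 37
f 37 38 39
f 37 39 27
f 38 24 40
f 38 40 39
f 39 40 41
f 39 41 27
f 40 24 42
f 40 42 41
f 41 42 43
f 41 43 27
f 42 24 44
f 42 44 43
f 43 44 45
f 43 45 27
f 44 24 46
f 44 46 45
f 45 46 47
f 45 47 27
f 46 24 25
f 46 25 47
f 47 25 26
f 47 26 27



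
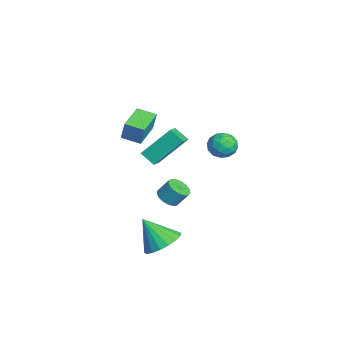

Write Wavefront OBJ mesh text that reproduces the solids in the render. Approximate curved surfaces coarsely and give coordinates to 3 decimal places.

v 3.041 -0.06 3.175
v 3.772 -0.382 3.22
v 2.808 -0.738 2.1
v 3.539 -1.06 2.145
v 2.982 -1.255 2.684
v 3.127 -0.835 3.349
v 3.453 -0.285 1.971
v 3.598 0.135 2.636
v 4.026 -0.521 2.476
v 3.735 -1.12 2.917
v 2.845 -0 2.403
v 2.554 -0.599 2.844
v 3.427 -0.161 3.292
v 3.153 -0.959 2.028
v 2.826 -1.073 2.345
v 3.255 -1.262 2.371
v 3.048 -0.428 3.368
v 3.477 -0.617 3.394
v 3.013 -1.13 3.08
v 3.103 -0.503 1.926
v 3.532 -0.692 1.952
v 3.325 0.142 2.949
v 3.754 -0.047 2.975
v 3.567 0.01 2.24
v 4.006 -0.432 2.881
v 3.869 -0.831 2.249
v 3.819 -0.375 2.146
v 3.904 -0.129 2.537
v 3.835 -0.784 3.14
v 3.698 -1.183 2.508
v 3.371 -1.297 2.825
v 3.456 -1.051 3.216
v 3.984 -0.866 2.703
v 2.882 0.063 2.812
v 2.745 -0.336 2.18
v 3.124 -0.069 2.104
v 3.209 0.177 2.495
v 2.711 -0.289 3.071
v 2.574 -0.688 2.439
v 2.676 -0.991 2.783
v 2.761 -0.745 3.174
v 2.596 -0.254 2.617
v 2.871 -3.409 -4.367
v 3.89 -3.7 -4.112
v 2.249 -4.311 -2.913
v 3.835 -3.28 -3.875
v 3.589 -2.886 -3.735
v 3.201 -2.595 -3.721
v 2.747 -2.466 -3.834
v 2.318 -2.523 -4.053
v 1.998 -2.756 -4.334
v 1.851 -3.118 -4.622
v 1.906 -3.538 -4.859
v 2.152 -3.932 -4.998
v 2.54 -4.222 -5.013
v 2.994 -4.352 -4.899
v 3.423 -4.294 -4.68
v 3.743 -4.062 -4.399
v -4.072 -3.763 0.233
v -3.849 -3.598 1.36
v -3.557 -2.822 -0.007
v -3.334 -2.657 1.12
v -2.546 -4.643 0.06
v -2.323 -4.478 1.187
v -2.031 -3.702 -0.18
v -1.808 -3.537 0.947
v -0.606 -2.998 -0.755
v -1.15 -3.576 -0.198
v -0.642 -1.503 0.762
v -1.187 -2.081 1.319
v 0.247 -3.399 -0.339
v -0.298 -3.977 0.218
v 0.21 -1.904 1.178
v -0.334 -2.482 1.735
v -1.483 -2.408 -4.059
v -0.858 -2.241 -4.298
v -0.691 -1.665 -3.46
v -1.317 -1.832 -3.221
v -1.055 -2.005 -4.42
v -0.888 -1.43 -3.583
v -1.35 -1.862 -4.46
v -1.183 -1.287 -3.622
v -1.676 -1.844 -4.408
v -1.509 -1.269 -3.57
v -1.957 -1.955 -4.275
v -1.79 -1.38 -3.437
v -2.13 -2.17 -4.094
v -1.963 -1.594 -3.256
v -2.155 -2.439 -3.904
v -1.988 -1.864 -3.066
v -2.026 -2.701 -3.75
v -1.859 -2.126 -2.912
v -1.773 -2.896 -3.666
v -1.606 -2.32 -2.828
v -1.453 -2.979 -3.673
v -1.286 -2.403 -2.835
v -1.141 -2.931 -3.768
v -0.974 -2.356 -2.93
v -0.906 -2.763 -3.93
v -0.74 -2.188 -3.092
v -0.805 -2.514 -4.121
v -0.638 -1.939 -3.283
f 1 38 17
f 38 12 41
f 17 41 6
f 38 41 17
f 1 17 13
f 17 6 18
f 13 18 2
f 17 18 13
f 1 13 22
f 13 2 23
f 22 23 8
f 13 23 22
f 1 22 34
f 22 8 37
f 34 37 11
f 22 37 34
f 1 34 38
f 34 11 42
f 38 42 12
f 34 42 38
f 2 18 29
f 18 6 32
f 29 32 10
f 18 32 29
f 6 41 19
f 41 12 40
f 19 40 5
f 41 40 19
f 12 42 39
f 42 11 35
f 39 35 3
f 42 35 39
f 11 37 36
f 37 8 24
f 36 24 7
f 37 24 36
f 8 23 28
f 23 2 25
f 28 25 9
f 23 25 28
f 4 30 16
f 30 10 31
f 16 31 5
f 30 31 16
f 4 16 14
f 16 5 15
f 14 15 3
f 16 15 14
f 4 14 21
f 14 3 20
f 21 20 7
f 14 20 21
f 4 21 26
f 21 7 27
f 26 27 9
f 21 27 26
f 4 26 30
f 26 9 33
f 30 33 10
f 26 33 30
f 5 31 19
f 31 10 32
f 19 32 6
f 31 32 19
f 3 15 39
f 15 5 40
f 39 40 12
f 15 40 39
f 7 20 36
f 20 3 35
f 36 35 11
f 20 35 36
f 9 27 28
f 27 7 24
f 28 24 8
f 27 24 28
f 10 33 29
f 33 9 25
f 29 25 2
f 33 25 29
f 44 43 46
f 44 46 45
f 46 43 47
f 46 47 45
f 47 43 48
f 47 48 45
f 48 43 49
f 48 49 45
f 49 43 50
f 49 50 45
f 50 43 51
f 50 51 45
f 51 43 52
f 51 52 45
f 52 43 53
f 52 53 45
f 53 43 54
f 53 54 45
f 54 43 55
f 54 55 45
f 55 43 56
f 55 56 45
f 56 43 57
f 56 57 45
f 57 43 58
f 57 58 45
f 58 43 44
f 58 44 45
f 60 62 59
f 63 60 59
f 59 62 61
f 61 63 59
f 60 66 62
f 64 60 63
f 64 66 60
f 62 66 61
f 65 63 61
f 61 66 65
f 65 64 63
f 66 64 65
f 68 70 67
f 71 68 67
f 67 70 69
f 69 71 67
f 68 74 70
f 72 68 71
f 72 74 68
f 70 74 69
f 73 71 69
f 69 74 73
f 73 72 71
f 74 72 73
f 76 75 79
f 76 79 77
f 77 79 80
f 77 80 78
f 79 75 81
f 79 81 80
f 80 81 82
f 80 82 78
f 81 75 83
f 81 83 82
f 82 83 84
f 82 84 78
f 83 75 85
f 83 85 84
f 84 85 86
f 84 86 78
f 85 75 87
f 85 87 86
f 86 87 88
f 86 88 78
f 87 75 89
f 87 89 88
f 88 89 90
f 88 90 78
f 89 75 91
f 89 91 90
f 90 91 92
f 90 92 78
f 91 75 93
f 91 93 92
f 92 93 94
f 92 94 78
f 93 75 95
f 93 95 94
f 94 95 96
f 94 96 78
f 95 75 97
f 95 97 96
f 96 97 98
f 96 98 78
f 97 75 99
f 97 99 98
f 98 99 100
f 98 100 78
f 99 75 101
f 99 101 100
f 100 101 102
f 100 102 78
f 101 75 76
f 101 76 102
f 102 76 77
f 102 77 78



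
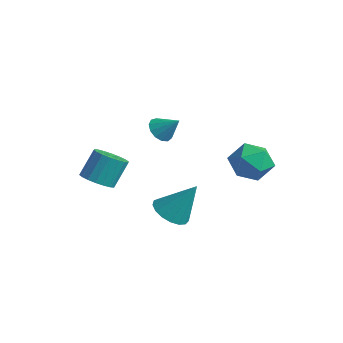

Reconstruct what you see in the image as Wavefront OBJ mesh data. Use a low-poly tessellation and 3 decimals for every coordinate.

v 4.355 0.327 -0.771
v 4.771 -0.344 -1.659
v 2.669 0.484 -1.681
v 3.085 -0.187 -2.569
v 2.883 -0.671 -1.502
v 3.925 -0.768 -0.94
v 3.515 0.908 -2.4
v 4.557 0.811 -1.838
v 4.252 0.015 -2.666
v 3.861 -0.961 -2.111
v 3.579 1.101 -1.229
v 3.188 0.125 -0.674
v -2.166 -4.414 -3.913
v -1.303 -4.7 -3.718
v -1.311 -3.793 -2.352
v -2.174 -3.506 -2.547
v -1.238 -4.359 -3.944
v -1.246 -3.452 -2.578
v -1.357 -4.029 -4.164
v -1.365 -3.122 -2.798
v -1.637 -3.775 -4.334
v -1.644 -2.868 -2.968
v -2.021 -3.648 -4.421
v -2.029 -2.741 -3.054
v -2.434 -3.672 -4.407
v -2.442 -2.765 -3.041
v -2.794 -3.843 -4.295
v -2.801 -2.936 -2.929
v -3.029 -4.127 -4.108
v -3.037 -3.22 -2.742
v -3.094 -4.468 -3.882
v -3.102 -3.561 -2.516
v -2.975 -4.798 -3.662
v -2.983 -3.891 -2.296
v -2.696 -5.052 -3.492
v -2.703 -4.145 -2.126
v -2.311 -5.179 -3.406
v -2.319 -4.272 -2.039
v -1.898 -5.155 -3.419
v -1.906 -4.248 -2.053
v -1.539 -4.984 -3.531
v -1.546 -4.077 -2.165
v -1.578 -0.921 -1.481
v -1.036 -0.93 -2.028
v -0.682 -0.519 -0.599
v -1.209 -0.532 -2.033
v -1.499 -0.257 -1.864
v -1.814 -0.193 -1.572
v -2.054 -0.36 -1.252
v -2.143 -0.705 -1.004
v -2.053 -1.118 -0.908
v -1.812 -1.469 -0.993
v -1.497 -1.645 -1.234
v -1.208 -1.592 -1.552
v -1.036 -1.325 -1.849
v 2.706 -3.99 -3.848
v 3.615 -4.285 -4.142
v 3.554 -3.15 -2.072
v 3.571 -3.847 -4.329
v 3.328 -3.441 -4.405
v 2.944 -3.161 -4.354
v 2.504 -3.071 -4.187
v 2.111 -3.192 -3.942
v 1.854 -3.495 -3.675
v 1.792 -3.912 -3.448
v 1.94 -4.347 -3.313
v 2.263 -4.7 -3.3
v 2.687 -4.89 -3.413
v 3.116 -4.875 -3.625
v 3.451 -4.656 -3.888
f 1 12 6
f 1 6 2
f 1 2 8
f 1 8 11
f 1 11 12
f 2 6 10
f 6 12 5
f 12 11 3
f 11 8 7
f 8 2 9
f 4 10 5
f 4 5 3
f 4 3 7
f 4 7 9
f 4 9 10
f 5 10 6
f 3 5 12
f 7 3 11
f 9 7 8
f 10 9 2
f 14 13 17
f 14 17 15
f 15 17 18
f 15 18 16
f 17 13 19
f 17 19 18
f 18 19 20
f 18 20 16
f 19 13 21
f 19 21 20
f 20 21 22
f 20 22 16
f 21 13 23
f 21 23 22
f 22 23 24
f 22 24 16
f 23 13 25
f 23 25 24
f 24 25 26
f 24 26 16
f 25 13 27
f 25 27 26
f 26 27 28
f 26 28 16
f 27 13 29
f 27 29 28
f 28 29 30
f 28 30 16
f 29 13 31
f 29 31 30
f 30 31 32
f 30 32 16
f 31 13 33
f 31 33 32
f 32 33 34
f 32 34 16
f 33 13 35
f 33 35 34
f 34 35 36
f 34 36 16
f 35 13 37
f 35 37 36
f 36 37 38
f 36 38 16
f 37 13 39
f 37 39 38
f 38 39 40
f 38 40 16
f 39 13 41
f 39 41 40
f 40 41 42
f 40 42 16
f 41 13 14
f 41 14 42
f 42 14 15
f 42 15 16
f 44 43 46
f 44 46 45
f 46 43 47
f 46 47 45
f 47 43 48
f 47 48 45
f 48 43 49
f 48 49 45
f 49 43 50
f 49 50 45
f 50 43 51
f 50 51 45
f 51 43 52
f 51 52 45
f 52 43 53
f 52 53 45
f 53 43 54
f 53 54 45
f 54 43 55
f 54 55 45
f 55 43 44
f 55 44 45
f 57 56 59
f 57 59 58
f 59 56 60
f 59 60 58
f 60 56 61
f 60 61 58
f 61 56 62
f 61 62 58
f 62 56 63
f 62 63 58
f 63 56 64
f 63 64 58
f 64 56 65
f 64 65 58
f 65 56 66
f 65 66 58
f 66 56 67
f 66 67 58
f 67 56 68
f 67 68 58
f 68 56 69
f 68 69 58
f 69 56 70
f 69 70 58
f 70 56 57
f 70 57 58



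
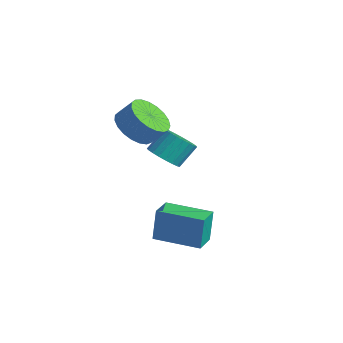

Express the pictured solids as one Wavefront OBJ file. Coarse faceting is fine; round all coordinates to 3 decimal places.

v -1.404 1.356 -1.212
v -1.021 1.921 -1.735
v -1.013 2.808 -0.771
v -1.396 2.244 -0.248
v -1.367 1.989 -1.794
v -1.359 2.876 -0.83
v -1.72 1.946 -1.752
v -1.712 2.833 -0.788
v -2.018 1.802 -1.617
v -2.01 2.689 -0.653
v -2.21 1.581 -1.412
v -2.202 2.468 -0.448
v -2.263 1.321 -1.172
v -2.254 2.208 -0.208
v -2.167 1.067 -0.939
v -2.158 1.954 0.025
v -1.939 0.863 -0.753
v -1.931 1.75 0.211
v -1.619 0.745 -0.647
v -1.61 1.632 0.317
v -1.262 0.732 -0.638
v -1.253 1.619 0.326
v -0.929 0.827 -0.729
v -0.92 1.714 0.235
v -0.679 1.014 -0.903
v -0.67 1.901 0.061
v -0.554 1.26 -1.13
v -0.545 2.147 -0.167
v -0.576 1.523 -1.372
v -0.567 2.41 -0.408
v -0.741 1.757 -1.586
v -0.733 2.644 -0.622
v -1.708 0.085 0.907
v -0.746 -0.244 0.541
v -0.251 0.286 1.368
v -1.212 0.615 1.733
v -0.8 0.145 0.324
v -0.305 0.675 1.151
v -1.011 0.524 0.208
v -0.516 1.054 1.034
v -1.343 0.827 0.212
v -0.847 1.357 1.039
v -1.737 1.002 0.336
v -1.242 1.532 1.163
v -2.127 1.018 0.559
v -1.631 1.548 1.386
v -2.444 0.873 0.843
v -1.948 1.403 1.669
v -2.633 0.591 1.137
v -2.138 1.122 1.963
v -2.663 0.223 1.391
v -2.168 0.753 2.218
v -2.528 -0.17 1.562
v -2.032 0.36 2.388
v -2.25 -0.519 1.619
v -1.755 0.012 2.446
v -1.879 -0.763 1.553
v -1.384 -0.233 2.38
v -1.479 -0.861 1.376
v -0.983 -0.33 2.202
v -1.118 -0.795 1.117
v -0.622 -0.265 1.944
v -0.858 -0.577 0.822
v -0.363 -0.047 1.648
v 2.642 -1.754 -2.922
v 2.545 -1.521 -1.382
v 1.981 -0.855 -3.099
v 1.884 -0.622 -1.56
v 4.316 -0.538 -3
v 4.219 -0.305 -1.461
v 3.655 0.361 -3.178
v 3.558 0.594 -1.638
f 2 1 5
f 2 5 3
f 3 5 6
f 3 6 4
f 5 1 7
f 5 7 6
f 6 7 8
f 6 8 4
f 7 1 9
f 7 9 8
f 8 9 10
f 8 10 4
f 9 1 11
f 9 11 10
f 10 11 12
f 10 12 4
f 11 1 13
f 11 13 12
f 12 13 14
f 12 14 4
f 13 1 15
f 13 15 14
f 14 15 16
f 14 16 4
f 15 1 17
f 15 17 16
f 16 17 18
f 16 18 4
f 17 1 19
f 17 19 18
f 18 19 20
f 18 20 4
f 19 1 21
f 19 21 20
f 20 21 22
f 20 22 4
f 21 1 23
f 21 23 22
f 22 23 24
f 22 24 4
f 23 1 25
f 23 25 24
f 24 25 26
f 24 26 4
f 25 1 27
f 25 27 26
f 26 27 28
f 26 28 4
f 27 1 29
f 27 29 28
f 28 29 30
f 28 30 4
f 29 1 31
f 29 31 30
f 30 31 32
f 30 32 4
f 31 1 2
f 31 2 32
f 32 2 3
f 32 3 4
f 34 33 37
f 34 37 35
f 35 37 38
f 35 38 36
f 37 33 39
f 37 39 38
f 38 39 40
f 38 40 36
f 39 33 41
f 39 41 40
f 40 41 42
f 40 42 36
f 41 33 43
f 41 43 42
f 42 43 44
f 42 44 36
f 43 33 45
f 43 45 44
f 44 45 46
f 44 46 36
f 45 33 47
f 45 47 46
f 46 47 48
f 46 48 36
f 47 33 49
f 47 49 48
f 48 49 50
f 48 50 36
f 49 33 51
f 49 51 50
f 50 51 52
f 50 52 36
f 51 33 53
f 51 53 52
f 52 53 54
f 52 54 36
f 53 33 55
f 53 55 54
f 54 55 56
f 54 56 36
f 55 33 57
f 55 57 56
f 56 57 58
f 56 58 36
f 57 33 59
f 57 59 58
f 58 59 60
f 58 60 36
f 59 33 61
f 59 61 60
f 60 61 62
f 60 62 36
f 61 33 63
f 61 63 62
f 62 63 64
f 62 64 36
f 63 33 34
f 63 34 64
f 64 34 35
f 64 35 36
f 66 68 65
f 69 66 65
f 65 68 67
f 67 69 65
f 66 72 68
f 70 66 69
f 70 72 66
f 68 72 67
f 71 69 67
f 67 72 71
f 71 70 69
f 72 70 71



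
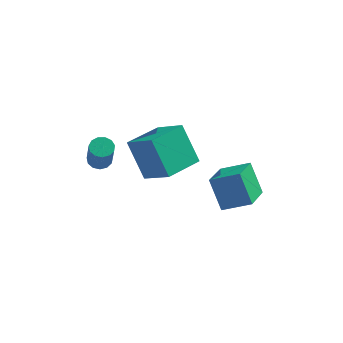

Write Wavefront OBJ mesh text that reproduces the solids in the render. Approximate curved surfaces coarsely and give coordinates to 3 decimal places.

v 2.212 2.922 -0.749
v 3.487 3.031 -0.182
v 2.352 4.589 -1.386
v 3.627 4.698 -0.818
v 2.873 2.342 -2.122
v 4.148 2.451 -1.554
v 3.013 4.009 -2.758
v 4.288 4.118 -2.191
v -2.208 1.87 0.663
v -1.908 2.297 0.802
v -1.612 1.637 2.195
v -1.912 1.21 2.057
v -2.192 2.359 0.892
v -1.896 1.699 2.285
v -2.481 2.266 0.909
v -2.186 1.605 2.302
v -2.684 2.047 0.848
v -2.388 1.386 2.241
v -2.735 1.772 0.729
v -2.439 1.111 2.122
v -2.619 1.528 0.588
v -2.323 0.867 1.982
v -2.372 1.393 0.472
v -2.076 0.732 1.865
v -2.074 1.409 0.416
v -1.778 0.749 1.81
v -1.818 1.572 0.439
v -1.522 0.912 1.832
v -1.685 1.829 0.533
v -1.39 1.169 1.926
v -1.719 2.1 0.668
v -1.423 1.44 2.062
v -0.606 3.026 -1.288
v -1.507 3.681 0.397
v 0.342 4.633 -1.407
v -0.559 5.289 0.278
v 0.619 2.371 -0.378
v -0.282 3.027 1.307
v 1.567 3.979 -0.497
v 0.666 4.634 1.188
f 2 4 1
f 5 2 1
f 1 4 3
f 3 5 1
f 2 8 4
f 6 2 5
f 6 8 2
f 4 8 3
f 7 5 3
f 3 8 7
f 7 6 5
f 8 6 7
f 10 9 13
f 10 13 11
f 11 13 14
f 11 14 12
f 13 9 15
f 13 15 14
f 14 15 16
f 14 16 12
f 15 9 17
f 15 17 16
f 16 17 18
f 16 18 12
f 17 9 19
f 17 19 18
f 18 19 20
f 18 20 12
f 19 9 21
f 19 21 20
f 20 21 22
f 20 22 12
f 21 9 23
f 21 23 22
f 22 23 24
f 22 24 12
f 23 9 25
f 23 25 24
f 24 25 26
f 24 26 12
f 25 9 27
f 25 27 26
f 26 27 28
f 26 28 12
f 27 9 29
f 27 29 28
f 28 29 30
f 28 30 12
f 29 9 31
f 29 31 30
f 30 31 32
f 30 32 12
f 31 9 10
f 31 10 32
f 32 10 11
f 32 11 12
f 34 36 33
f 37 34 33
f 33 36 35
f 35 37 33
f 34 40 36
f 38 34 37
f 38 40 34
f 36 40 35
f 39 37 35
f 35 40 39
f 39 38 37
f 40 38 39



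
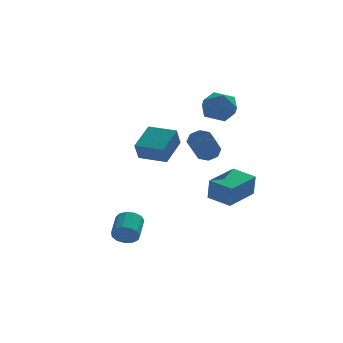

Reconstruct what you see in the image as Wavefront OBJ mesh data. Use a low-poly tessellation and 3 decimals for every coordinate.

v 2.285 -2.2 2.632
v 2.79 -2.001 3.105
v 2.199 -3.34 4.301
v 1.695 -3.54 3.828
v 2.316 -1.729 3.175
v 1.725 -3.068 4.371
v 1.824 -1.733 2.927
v 1.233 -3.073 4.123
v 1.602 -2.011 2.506
v 1.011 -3.351 3.702
v 1.781 -2.4 2.159
v 1.19 -3.739 3.355
v 2.255 -2.672 2.089
v 1.664 -4.011 3.285
v 2.747 -2.667 2.337
v 2.156 -4.007 3.533
v 2.969 -2.389 2.758
v 2.378 -3.729 3.954
v 2.134 -3.184 -0.327
v 2.164 -3.48 0.97
v 3.629 -1.838 -0.054
v 3.659 -2.134 1.243
v 3.101 -4.206 -0.583
v 3.131 -4.502 0.714
v 4.596 -2.86 -0.31
v 4.626 -3.156 0.987
v -2.127 -3.307 -2.69
v -1.916 -3.668 -2.067
v -1.522 -2.433 -1.487
v -1.733 -2.073 -2.11
v -1.577 -3.657 -2.32
v -1.183 -2.422 -1.739
v -1.413 -3.536 -2.69
v -1.019 -2.301 -2.109
v -1.475 -3.342 -3.06
v -1.081 -2.107 -2.479
v -1.745 -3.137 -3.313
v -1.351 -1.902 -2.732
v -2.136 -2.986 -3.368
v -1.742 -1.751 -2.787
v -2.524 -2.937 -3.208
v -2.13 -1.703 -2.627
v -2.786 -3.006 -2.884
v -2.392 -1.771 -2.303
v -2.839 -3.171 -2.498
v -2.445 -1.936 -1.918
v -2.666 -3.378 -2.173
v -2.272 -2.144 -1.593
v -2.322 -3.564 -2.013
v -1.927 -2.329 -1.432
v 3.075 3.988 3.881
v 4.196 4.316 3.878
v 3.604 2.184 4.062
v 4.725 2.512 4.059
v 4.041 2.78 4.966
v 3.714 3.895 4.854
v 4.086 2.605 3.086
v 3.759 3.72 2.974
v 4.82 3.461 3.386
v 4.792 3.57 4.548
v 3.008 2.93 3.392
v 2.98 3.039 4.554
v 0.767 1.626 0.569
v 0.475 1.11 1.647
v -0.632 2.555 0.636
v -0.923 2.039 1.713
v 1.723 3.001 1.487
v 1.432 2.485 2.564
v 0.325 3.93 1.553
v 0.033 3.414 2.631
f 2 1 5
f 2 5 3
f 3 5 6
f 3 6 4
f 5 1 7
f 5 7 6
f 6 7 8
f 6 8 4
f 7 1 9
f 7 9 8
f 8 9 10
f 8 10 4
f 9 1 11
f 9 11 10
f 10 11 12
f 10 12 4
f 11 1 13
f 11 13 12
f 12 13 14
f 12 14 4
f 13 1 15
f 13 15 14
f 14 15 16
f 14 16 4
f 15 1 17
f 15 17 16
f 16 17 18
f 16 18 4
f 17 1 2
f 17 2 18
f 18 2 3
f 18 3 4
f 20 22 19
f 23 20 19
f 19 22 21
f 21 23 19
f 20 26 22
f 24 20 23
f 24 26 20
f 22 26 21
f 25 23 21
f 21 26 25
f 25 24 23
f 26 24 25
f 28 27 31
f 28 31 29
f 29 31 32
f 29 32 30
f 31 27 33
f 31 33 32
f 32 33 34
f 32 34 30
f 33 27 35
f 33 35 34
f 34 35 36
f 34 36 30
f 35 27 37
f 35 37 36
f 36 37 38
f 36 38 30
f 37 27 39
f 37 39 38
f 38 39 40
f 38 40 30
f 39 27 41
f 39 41 40
f 40 41 42
f 40 42 30
f 41 27 43
f 41 43 42
f 42 43 44
f 42 44 30
f 43 27 45
f 43 45 44
f 44 45 46
f 44 46 30
f 45 27 47
f 45 47 46
f 46 47 48
f 46 48 30
f 47 27 49
f 47 49 48
f 48 49 50
f 48 50 30
f 49 27 28
f 49 28 50
f 50 28 29
f 50 29 30
f 51 62 56
f 51 56 52
f 51 52 58
f 51 58 61
f 51 61 62
f 52 56 60
f 56 62 55
f 62 61 53
f 61 58 57
f 58 52 59
f 54 60 55
f 54 55 53
f 54 53 57
f 54 57 59
f 54 59 60
f 55 60 56
f 53 55 62
f 57 53 61
f 59 57 58
f 60 59 52
f 64 66 63
f 67 64 63
f 63 66 65
f 65 67 63
f 64 70 66
f 68 64 67
f 68 70 64
f 66 70 65
f 69 67 65
f 65 70 69
f 69 68 67
f 70 68 69



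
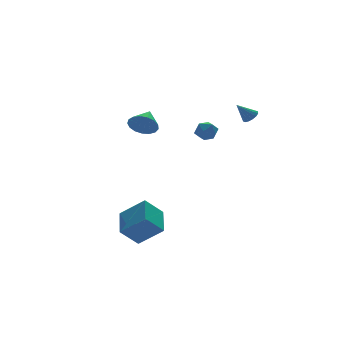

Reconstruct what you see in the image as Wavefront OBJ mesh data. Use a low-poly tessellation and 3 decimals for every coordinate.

v 1.094 -1.238 3.485
v 1.419 -1.698 3.099
v 0.161 -1.422 2.921
v 0.486 -1.882 2.535
v 0.364 -2.015 3.194
v 0.94 -1.901 3.543
v 0.64 -1.219 2.477
v 1.216 -1.105 2.826
v 1.138 -1.687 2.476
v 0.967 -2.179 2.919
v 0.613 -0.941 3.101
v 0.442 -1.433 3.544
v -4.419 -2.035 -2.916
v -3.47 -2.971 -1.86
v -3.658 -0.554 -2.287
v -2.709 -1.49 -1.232
v -3.431 -2.13 -3.888
v -2.482 -3.066 -2.833
v -2.67 -0.649 -3.26
v -1.721 -1.585 -2.204
v 3.828 -0.878 3.369
v 4.051 -1.245 3.643
v 3.092 -0.682 4.231
v 4.182 -1.025 3.705
v 4.218 -0.765 3.676
v 4.15 -0.535 3.566
v 3.995 -0.398 3.402
v 3.795 -0.389 3.23
v 3.604 -0.511 3.095
v 3.473 -0.732 3.033
v 3.437 -0.992 3.061
v 3.505 -1.221 3.172
v 3.66 -1.359 3.336
v 3.86 -1.368 3.508
v -0.835 2.215 2.61
v -0.403 2.314 1.885
v 0.015 3.045 3.23
v -0.682 2.609 1.873
v -0.997 2.814 2.029
v -1.274 2.882 2.319
v -1.451 2.797 2.675
v -1.487 2.578 3.017
v -1.373 2.277 3.265
v -1.136 1.961 3.363
v -0.83 1.703 3.289
v -0.525 1.563 3.059
v -0.291 1.572 2.726
v -0.182 1.728 2.367
v -0.222 1.996 2.063
f 1 12 6
f 1 6 2
f 1 2 8
f 1 8 11
f 1 11 12
f 2 6 10
f 6 12 5
f 12 11 3
f 11 8 7
f 8 2 9
f 4 10 5
f 4 5 3
f 4 3 7
f 4 7 9
f 4 9 10
f 5 10 6
f 3 5 12
f 7 3 11
f 9 7 8
f 10 9 2
f 14 16 13
f 17 14 13
f 13 16 15
f 15 17 13
f 14 20 16
f 18 14 17
f 18 20 14
f 16 20 15
f 19 17 15
f 15 20 19
f 19 18 17
f 20 18 19
f 22 21 24
f 22 24 23
f 24 21 25
f 24 25 23
f 25 21 26
f 25 26 23
f 26 21 27
f 26 27 23
f 27 21 28
f 27 28 23
f 28 21 29
f 28 29 23
f 29 21 30
f 29 30 23
f 30 21 31
f 30 31 23
f 31 21 32
f 31 32 23
f 32 21 33
f 32 33 23
f 33 21 34
f 33 34 23
f 34 21 22
f 34 22 23
f 36 35 38
f 36 38 37
f 38 35 39
f 38 39 37
f 39 35 40
f 39 40 37
f 40 35 41
f 40 41 37
f 41 35 42
f 41 42 37
f 42 35 43
f 42 43 37
f 43 35 44
f 43 44 37
f 44 35 45
f 44 45 37
f 45 35 46
f 45 46 37
f 46 35 47
f 46 47 37
f 47 35 48
f 47 48 37
f 48 35 49
f 48 49 37
f 49 35 36
f 49 36 37



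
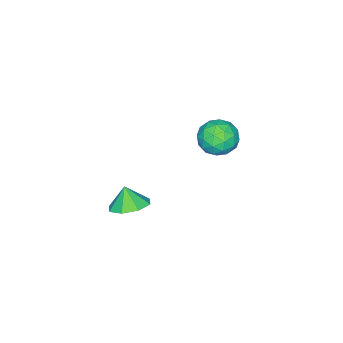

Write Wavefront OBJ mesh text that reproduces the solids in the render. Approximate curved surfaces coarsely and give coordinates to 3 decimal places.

v -2.978 3.757 -2.25
v -2.463 3.343 -1.53
v -2.837 2.437 -3.11
v -2.322 2.023 -2.39
v -3.275 2.203 -2.267
v -3.362 3.019 -1.736
v -1.938 2.761 -2.904
v -2.025 3.577 -2.373
v -1.82 2.727 -1.934
v -2.646 2.383 -1.54
v -2.654 3.397 -3.1
v -3.48 3.053 -2.706
v -2.733 3.666 -1.815
v -2.567 2.114 -2.825
v -3.127 2.22 -2.753
v -2.824 1.977 -2.33
v -3.261 3.476 -1.936
v -2.958 3.233 -1.512
v -3.436 2.562 -1.945
v -2.342 2.547 -3.128
v -2.039 2.304 -2.704
v -2.476 3.803 -2.31
v -2.173 3.56 -1.887
v -1.864 3.218 -2.695
v -2.052 3.061 -1.629
v -1.969 2.285 -2.134
v -1.743 2.718 -2.437
v -1.795 3.198 -2.124
v -2.537 2.859 -1.397
v -2.454 2.082 -1.903
v -3.015 2.188 -1.831
v -3.066 2.668 -1.518
v -2.159 2.496 -1.635
v -2.846 3.698 -2.737
v -2.763 2.921 -3.243
v -2.234 3.112 -3.122
v -2.285 3.592 -2.809
v -3.331 3.495 -2.506
v -3.248 2.719 -3.011
v -3.505 2.582 -2.516
v -3.557 3.062 -2.203
v -3.141 3.284 -3.005
v 2.571 2.134 -3.302
v 3.398 1.731 -3.308
v 2.389 1.746 -2.398
v 3.415 2.376 -3.027
v 2.938 2.88 -2.907
v 2.246 2.947 -3.018
v 1.744 2.537 -3.295
v 1.727 1.892 -3.576
v 2.204 1.388 -3.696
v 2.896 1.321 -3.585
f 1 38 17
f 38 12 41
f 17 41 6
f 38 41 17
f 1 17 13
f 17 6 18
f 13 18 2
f 17 18 13
f 1 13 22
f 13 2 23
f 22 23 8
f 13 23 22
f 1 22 34
f 22 8 37
f 34 37 11
f 22 37 34
f 1 34 38
f 34 11 42
f 38 42 12
f 34 42 38
f 2 18 29
f 18 6 32
f 29 32 10
f 18 32 29
f 6 41 19
f 41 12 40
f 19 40 5
f 41 40 19
f 12 42 39
f 42 11 35
f 39 35 3
f 42 35 39
f 11 37 36
f 37 8 24
f 36 24 7
f 37 24 36
f 8 23 28
f 23 2 25
f 28 25 9
f 23 25 28
f 4 30 16
f 30 10 31
f 16 31 5
f 30 31 16
f 4 16 14
f 16 5 15
f 14 15 3
f 16 15 14
f 4 14 21
f 14 3 20
f 21 20 7
f 14 20 21
f 4 21 26
f 21 7 27
f 26 27 9
f 21 27 26
f 4 26 30
f 26 9 33
f 30 33 10
f 26 33 30
f 5 31 19
f 31 10 32
f 19 32 6
f 31 32 19
f 3 15 39
f 15 5 40
f 39 40 12
f 15 40 39
f 7 20 36
f 20 3 35
f 36 35 11
f 20 35 36
f 9 27 28
f 27 7 24
f 28 24 8
f 27 24 28
f 10 33 29
f 33 9 25
f 29 25 2
f 33 25 29
f 44 43 46
f 44 46 45
f 46 43 47
f 46 47 45
f 47 43 48
f 47 48 45
f 48 43 49
f 48 49 45
f 49 43 50
f 49 50 45
f 50 43 51
f 50 51 45
f 51 43 52
f 51 52 45
f 52 43 44
f 52 44 45



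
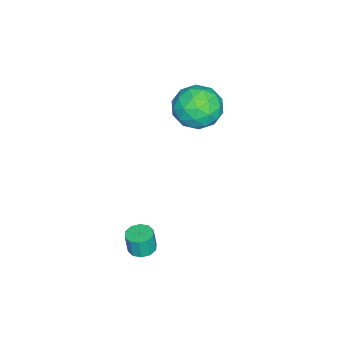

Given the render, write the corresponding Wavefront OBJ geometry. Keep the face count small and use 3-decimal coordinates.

v 3.693 0.578 -3.172
v 4.3 0.379 -3.213
v 4.334 0.264 -2.17
v 3.727 0.462 -2.128
v 4.303 0.773 -3.17
v 4.336 0.657 -2.126
v 4.073 1.091 -3.127
v 4.106 0.976 -2.084
v 3.697 1.214 -3.101
v 3.731 1.098 -2.058
v 3.321 1.094 -3.102
v 3.354 0.978 -2.059
v 3.086 0.776 -3.13
v 3.12 0.661 -2.087
v 3.084 0.383 -3.174
v 3.117 0.267 -2.13
v 3.314 0.064 -3.216
v 3.347 -0.051 -2.173
v 3.689 -0.058 -3.242
v 3.723 -0.174 -2.199
v 4.066 0.062 -3.241
v 4.099 -0.054 -2.198
v -1.421 2.209 1.892
v -0.766 1.227 1.546
v -2.894 1.013 2.494
v -2.239 0.031 2.148
v -1.876 0.704 3.113
v -0.966 1.443 2.74
v -2.694 0.797 1.3
v -1.784 1.536 0.927
v -1.552 0.354 1.18
v -1.047 0.297 2.3
v -2.613 1.943 1.74
v -2.108 1.886 2.86
v -0.964 1.823 1.666
v -2.696 0.417 2.374
v -2.483 0.813 2.941
v -2.097 0.236 2.738
v -1.082 1.95 2.368
v -0.697 1.373 2.164
v -1.35 1.065 3.085
v -2.963 0.867 1.876
v -2.578 0.29 1.672
v -1.563 2.004 1.302
v -1.177 1.427 1.099
v -2.31 1.175 0.955
v -1.041 0.733 1.247
v -1.907 0.03 1.602
v -2.174 0.48 1.103
v -1.639 0.914 0.884
v -0.744 0.699 1.906
v -1.61 -0.004 2.26
v -1.397 0.392 2.827
v -0.862 0.826 2.608
v -1.206 0.186 1.691
v -2.05 2.244 1.78
v -2.916 1.541 2.134
v -2.798 1.414 1.432
v -2.263 1.848 1.213
v -1.753 2.21 2.438
v -2.619 1.507 2.793
v -2.021 1.326 3.156
v -1.486 1.76 2.937
v -2.454 2.054 2.349
f 2 1 5
f 2 5 3
f 3 5 6
f 3 6 4
f 5 1 7
f 5 7 6
f 6 7 8
f 6 8 4
f 7 1 9
f 7 9 8
f 8 9 10
f 8 10 4
f 9 1 11
f 9 11 10
f 10 11 12
f 10 12 4
f 11 1 13
f 11 13 12
f 12 13 14
f 12 14 4
f 13 1 15
f 13 15 14
f 14 15 16
f 14 16 4
f 15 1 17
f 15 17 16
f 16 17 18
f 16 18 4
f 17 1 19
f 17 19 18
f 18 19 20
f 18 20 4
f 19 1 21
f 19 21 20
f 20 21 22
f 20 22 4
f 21 1 2
f 21 2 22
f 22 2 3
f 22 3 4
f 23 60 39
f 60 34 63
f 39 63 28
f 60 63 39
f 23 39 35
f 39 28 40
f 35 40 24
f 39 40 35
f 23 35 44
f 35 24 45
f 44 45 30
f 35 45 44
f 23 44 56
f 44 30 59
f 56 59 33
f 44 59 56
f 23 56 60
f 56 33 64
f 60 64 34
f 56 64 60
f 24 40 51
f 40 28 54
f 51 54 32
f 40 54 51
f 28 63 41
f 63 34 62
f 41 62 27
f 63 62 41
f 34 64 61
f 64 33 57
f 61 57 25
f 64 57 61
f 33 59 58
f 59 30 46
f 58 46 29
f 59 46 58
f 30 45 50
f 45 24 47
f 50 47 31
f 45 47 50
f 26 52 38
f 52 32 53
f 38 53 27
f 52 53 38
f 26 38 36
f 38 27 37
f 36 37 25
f 38 37 36
f 26 36 43
f 36 25 42
f 43 42 29
f 36 42 43
f 26 43 48
f 43 29 49
f 48 49 31
f 43 49 48
f 26 48 52
f 48 31 55
f 52 55 32
f 48 55 52
f 27 53 41
f 53 32 54
f 41 54 28
f 53 54 41
f 25 37 61
f 37 27 62
f 61 62 34
f 37 62 61
f 29 42 58
f 42 25 57
f 58 57 33
f 42 57 58
f 31 49 50
f 49 29 46
f 50 46 30
f 49 46 50
f 32 55 51
f 55 31 47
f 51 47 24
f 55 47 51



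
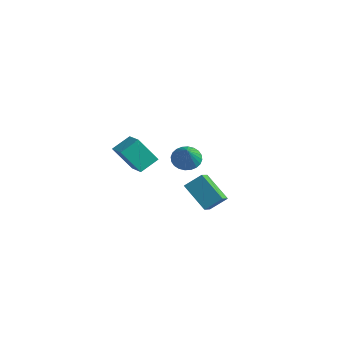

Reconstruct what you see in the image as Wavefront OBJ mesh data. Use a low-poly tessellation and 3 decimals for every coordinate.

v 0.651 0.438 -2.763
v 1.074 0.026 -3.332
v 1.609 -0.218 -1.577
v 1.241 0.299 -3.316
v 1.318 0.592 -3.216
v 1.293 0.863 -3.046
v 1.171 1.069 -2.834
v 0.97 1.178 -2.611
v 0.72 1.175 -2.411
v 0.46 1.06 -2.265
v 0.229 0.85 -2.194
v 0.062 0.578 -2.211
v -0.015 0.284 -2.311
v 0.009 0.014 -2.48
v 0.132 -0.192 -2.693
v 0.333 -0.302 -2.916
v 0.583 -0.299 -3.116
v 0.843 -0.184 -3.262
v 2.627 -0.82 -3.506
v 3.115 -0.072 -2.75
v 4.064 -0.602 -4.65
v 4.552 0.146 -3.895
v 3.028 -1.466 -3.125
v 3.516 -0.718 -2.37
v 4.465 -1.248 -4.27
v 4.953 -0.5 -3.514
v -3.72 -1.261 -3.388
v -3.638 -0.176 -2.733
v -3.081 -0.421 -4.859
v -2.998 0.663 -4.204
v -2.442 -1.583 -3.016
v -2.359 -0.499 -2.361
v -1.802 -0.744 -4.487
v -1.72 0.341 -3.832
f 2 1 4
f 2 4 3
f 4 1 5
f 4 5 3
f 5 1 6
f 5 6 3
f 6 1 7
f 6 7 3
f 7 1 8
f 7 8 3
f 8 1 9
f 8 9 3
f 9 1 10
f 9 10 3
f 10 1 11
f 10 11 3
f 11 1 12
f 11 12 3
f 12 1 13
f 12 13 3
f 13 1 14
f 13 14 3
f 14 1 15
f 14 15 3
f 15 1 16
f 15 16 3
f 16 1 17
f 16 17 3
f 17 1 18
f 17 18 3
f 18 1 2
f 18 2 3
f 20 22 19
f 23 20 19
f 19 22 21
f 21 23 19
f 20 26 22
f 24 20 23
f 24 26 20
f 22 26 21
f 25 23 21
f 21 26 25
f 25 24 23
f 26 24 25
f 28 30 27
f 31 28 27
f 27 30 29
f 29 31 27
f 28 34 30
f 32 28 31
f 32 34 28
f 30 34 29
f 33 31 29
f 29 34 33
f 33 32 31
f 34 32 33

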